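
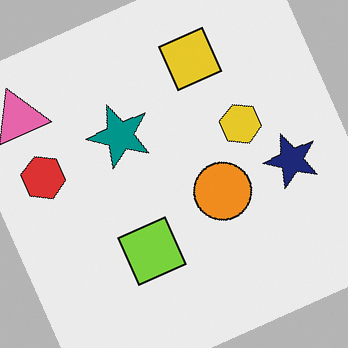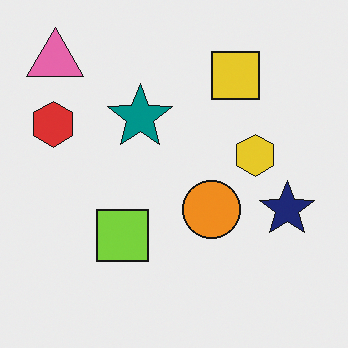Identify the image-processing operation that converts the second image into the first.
The image was rotated counter-clockwise by a moderate amount.

Every shape is tilted by the same angle and the image corners show triangular fill wedges — a whole-image rotation by a non-right angle.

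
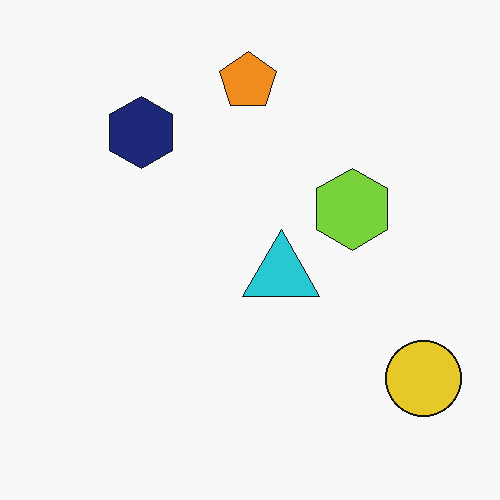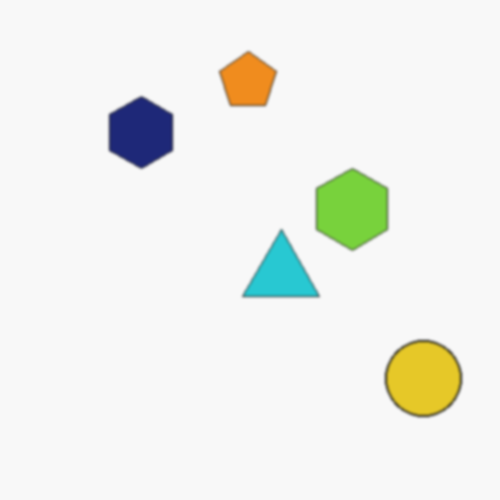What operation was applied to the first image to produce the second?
Lightly blurred.

Shape edges and outlines are uniformly softened across the whole image.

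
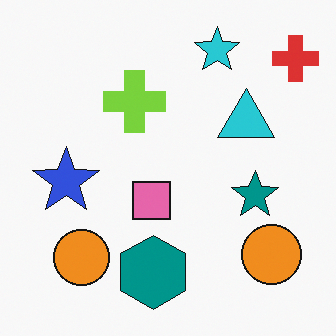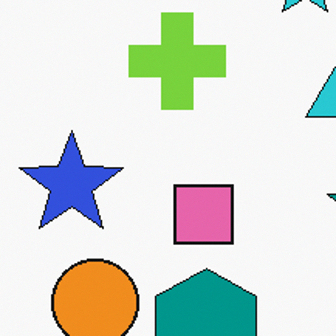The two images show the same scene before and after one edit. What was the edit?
The transformation is: cropped to a modestly smaller region and rescaled.

The visible shapes are larger and the field of view is narrower; shapes near the original edges may be partly or wholly outside the frame — a crop-and-rescale.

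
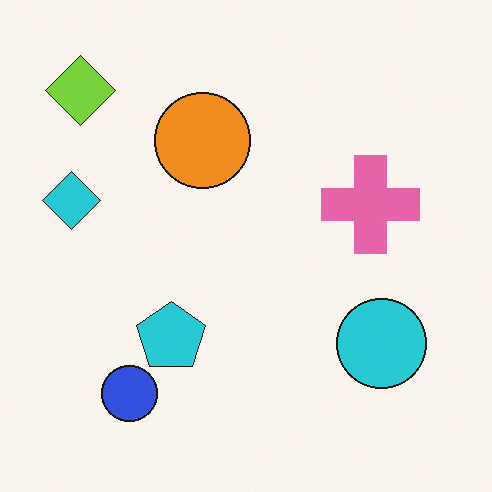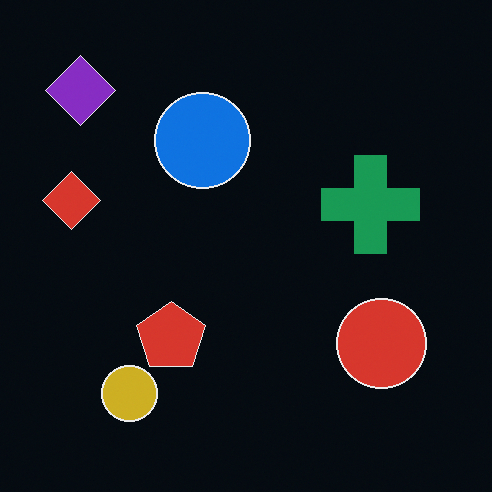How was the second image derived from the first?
The transformation is: color-inverted (negative).

The light background has become dark and every shape's color is its complement — a photographic negative.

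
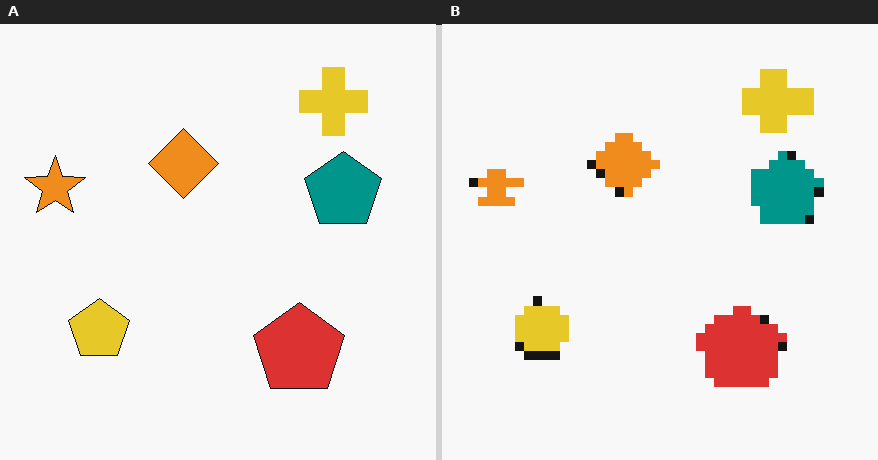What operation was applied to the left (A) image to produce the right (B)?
Heavily pixelated into large blocks.

Shapes are reduced to large square blocks; fine edges and outlines are lost — a downscale-then-upscale (mosaic) effect.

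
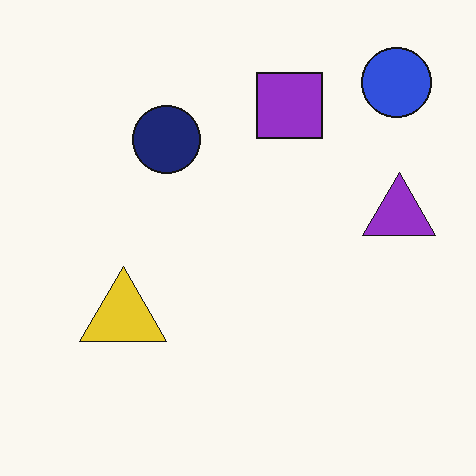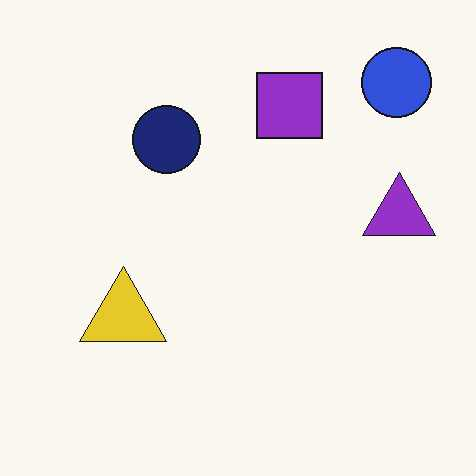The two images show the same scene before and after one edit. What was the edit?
It was given moderate JPEG compression.

Blocky 8×8 compression artifacts appear around shape edges and the flat background shows ringing — characteristic JPEG degradation.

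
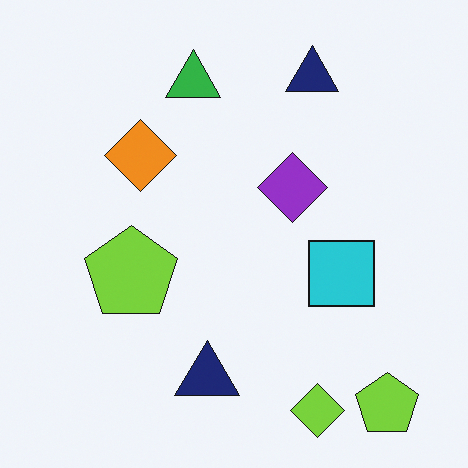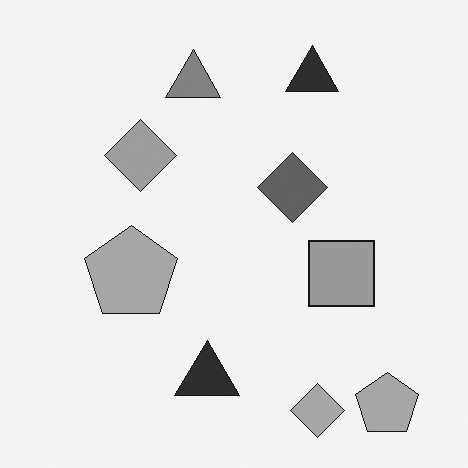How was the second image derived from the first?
The transformation is: converted to grayscale.

All color is removed — every shape is now a shade of grey.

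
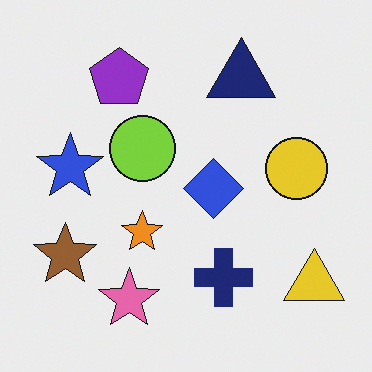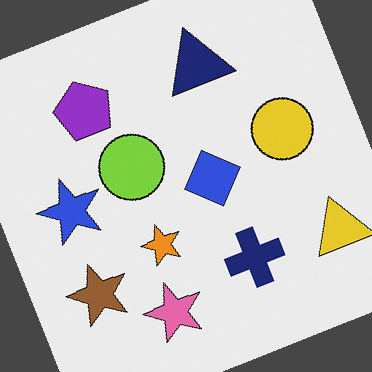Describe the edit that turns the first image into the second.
The transformation is: rotated counter-clockwise by a clearly visible amount.

Every shape is tilted by the same angle and the image corners show triangular fill wedges — a whole-image rotation by a non-right angle.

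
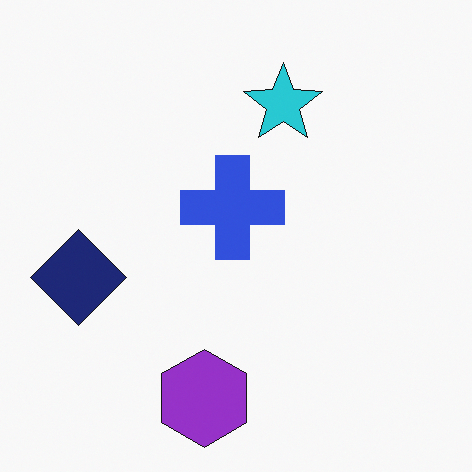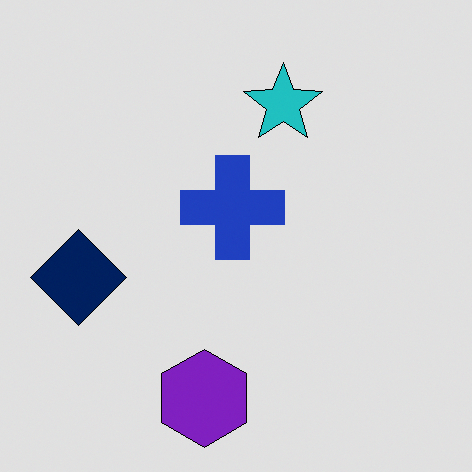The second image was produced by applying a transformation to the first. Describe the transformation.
It was posterized to a reduced palette.

Each flat color has snapped to a coarser quantized level — most visibly, the near-white background has dropped to a flat grey.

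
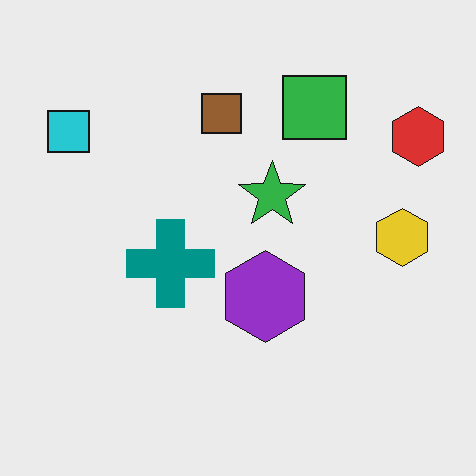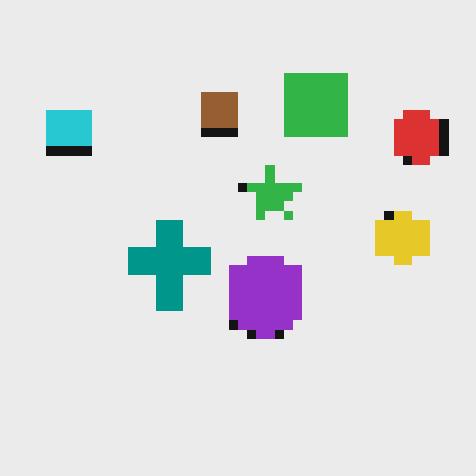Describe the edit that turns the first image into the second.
This is the original image coarsely pixelated.

Shapes are reduced to large square blocks; fine edges and outlines are lost — a downscale-then-upscale (mosaic) effect.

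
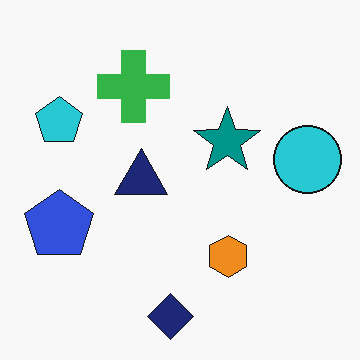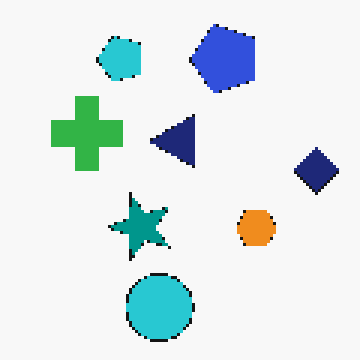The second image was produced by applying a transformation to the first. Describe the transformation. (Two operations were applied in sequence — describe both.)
The image was mildly pixelated, then transposed (reflected across the top-left ↔ bottom-right diagonal).

Shapes are reduced to large square blocks; fine edges and outlines are lost — a downscale-then-upscale (mosaic) effect. Shapes have swapped their row and column positions — what was in the top-right is now in the bottom-left — a diagonal reflection.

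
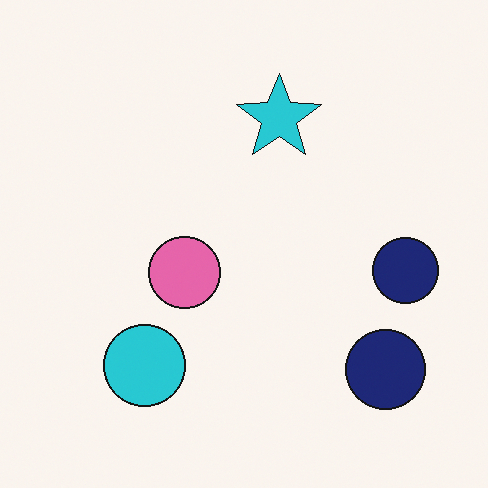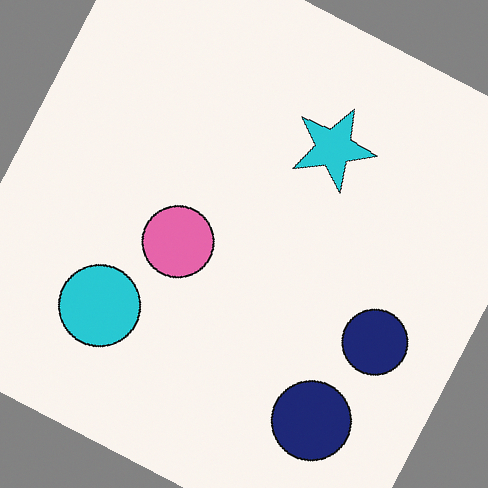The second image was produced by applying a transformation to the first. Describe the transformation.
The second image is the first rotated clockwise by a clearly visible amount.

Every shape is tilted by the same angle and the image corners show triangular fill wedges — a whole-image rotation by a non-right angle.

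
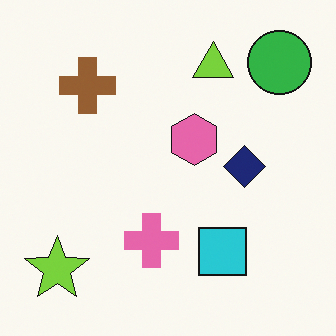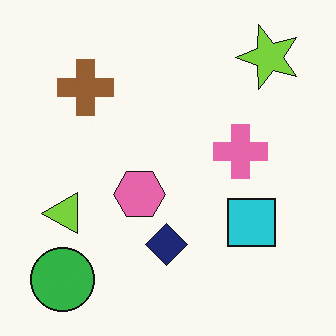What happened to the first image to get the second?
The transformation is: transposed (reflected across the top-left ↔ bottom-right diagonal).

Shapes have swapped their row and column positions — what was in the top-right is now in the bottom-left — a diagonal reflection.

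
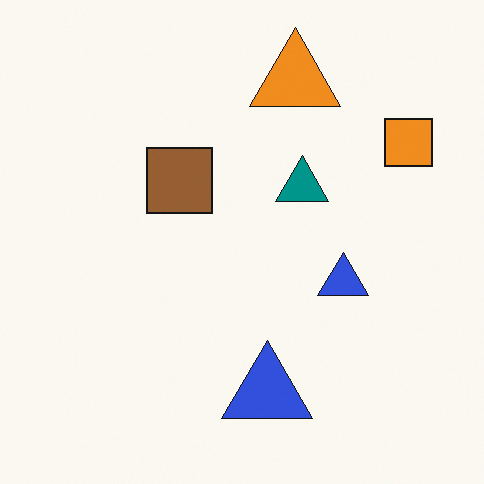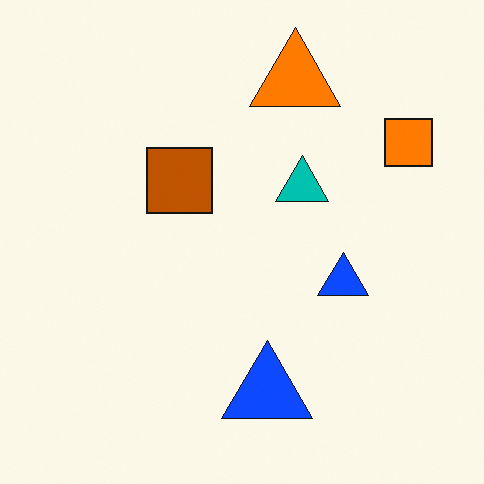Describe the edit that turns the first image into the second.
The second image is the first made much more vivid (saturation change).

All colors are more vivid — a global saturation change.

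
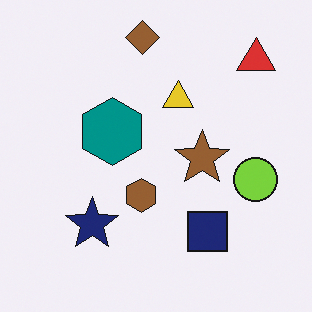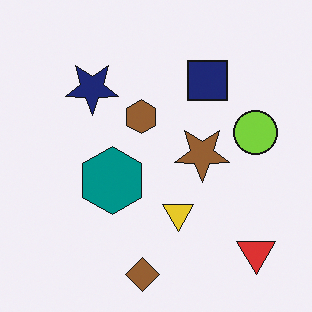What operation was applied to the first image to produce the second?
Flipped vertically (top ↔ bottom).

The brown diamond is in the top of the first image and the bottom of the second — shapes on opposite sides of the horizontal midline have swapped in a mirror flip.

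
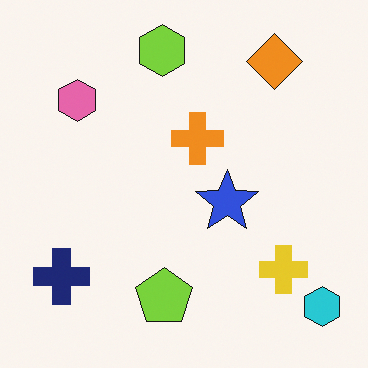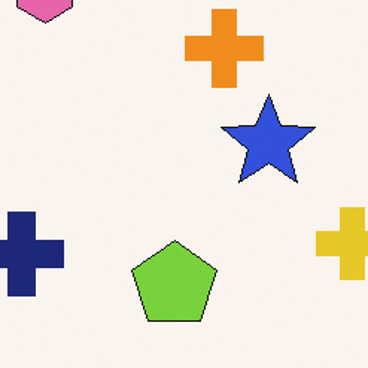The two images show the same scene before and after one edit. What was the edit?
It was cropped slightly and scaled back up.

The visible shapes are larger and the field of view is narrower; shapes near the original edges may be partly or wholly outside the frame — a crop-and-rescale.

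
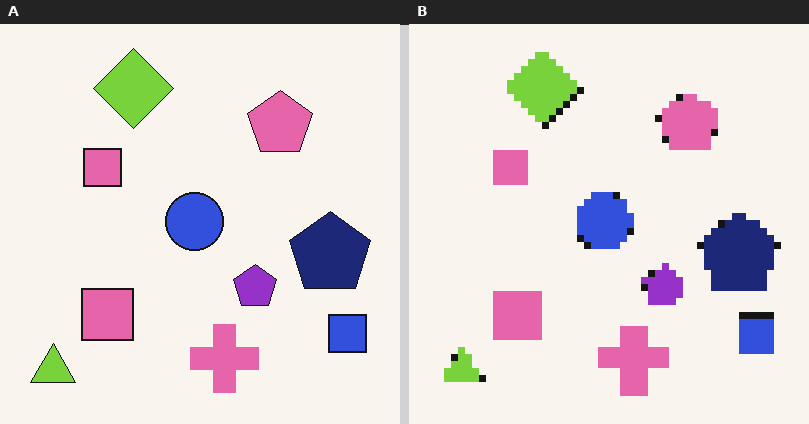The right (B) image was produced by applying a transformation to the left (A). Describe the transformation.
The transformation is: moderately pixelated.

Shapes are reduced to large square blocks; fine edges and outlines are lost — a downscale-then-upscale (mosaic) effect.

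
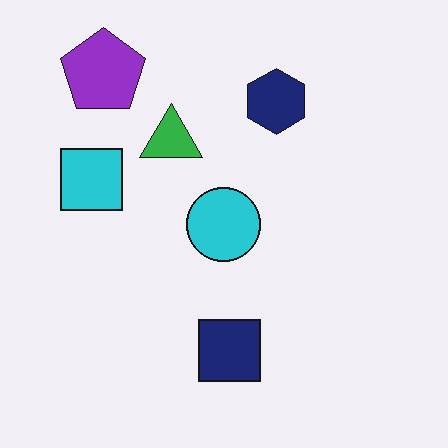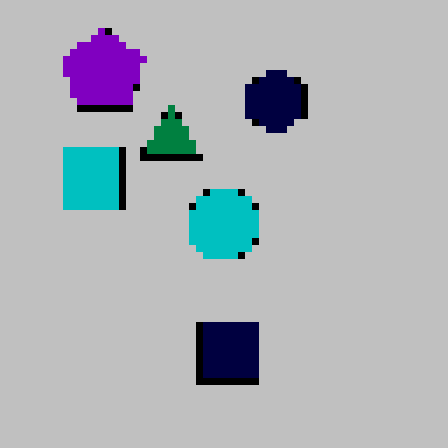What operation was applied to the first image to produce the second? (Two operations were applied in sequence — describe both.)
Heavily posterized to just a handful of flat colors, then moderately pixelated.

Each flat color has snapped to a coarser quantized level — most visibly, the near-white background has dropped to a flat grey. Shapes are reduced to large square blocks; fine edges and outlines are lost — a downscale-then-upscale (mosaic) effect.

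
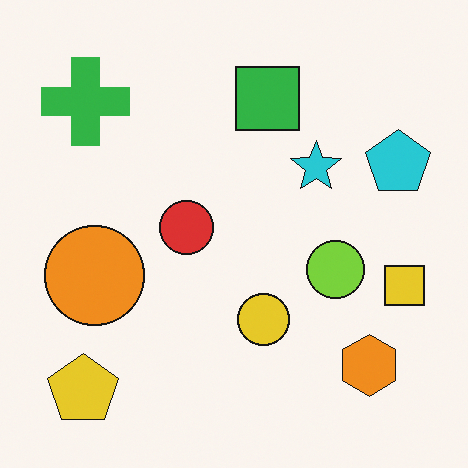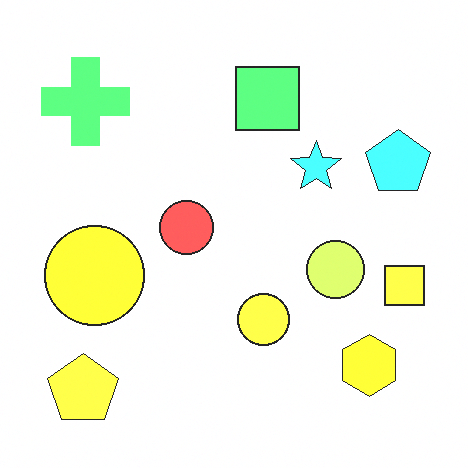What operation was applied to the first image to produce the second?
The second image is the first brightened a lot.

Every pixel — background and shapes alike — is uniformly brightened.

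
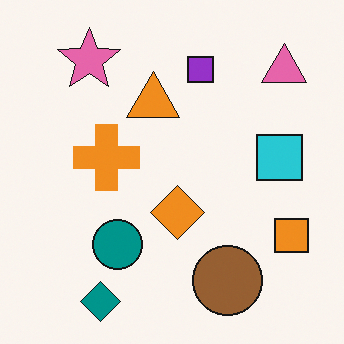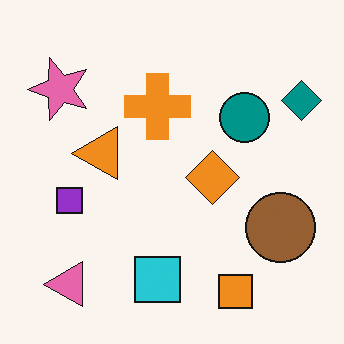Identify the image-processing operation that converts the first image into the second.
It was transposed (reflected across the top-left ↔ bottom-right diagonal).

Shapes have swapped their row and column positions — what was in the top-right is now in the bottom-left — a diagonal reflection.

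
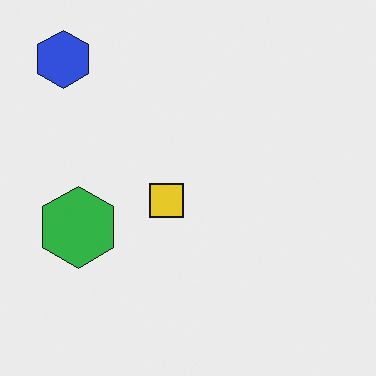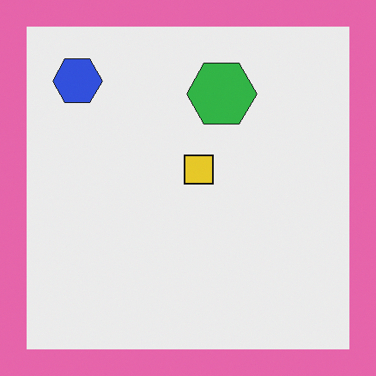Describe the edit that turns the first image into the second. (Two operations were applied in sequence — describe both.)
It was transposed (reflected across the top-left ↔ bottom-right diagonal), then framed with a pink border.

Shapes have swapped their row and column positions — what was in the top-right is now in the bottom-left — a diagonal reflection. A solid pink frame runs around the edge of the second image, with the content slightly shrunk inside it.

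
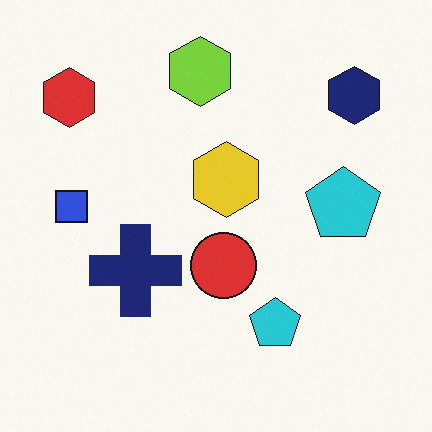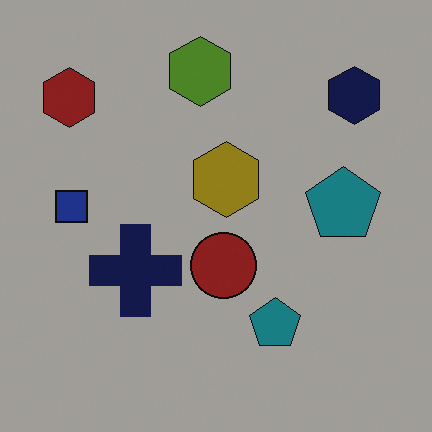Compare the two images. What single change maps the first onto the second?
Darkened a lot.

Every pixel — background and shapes alike — is uniformly darkened.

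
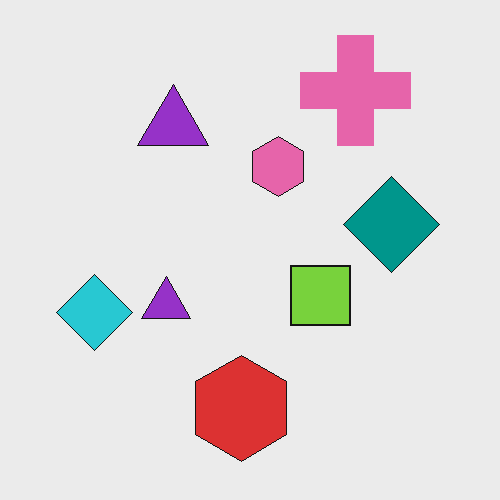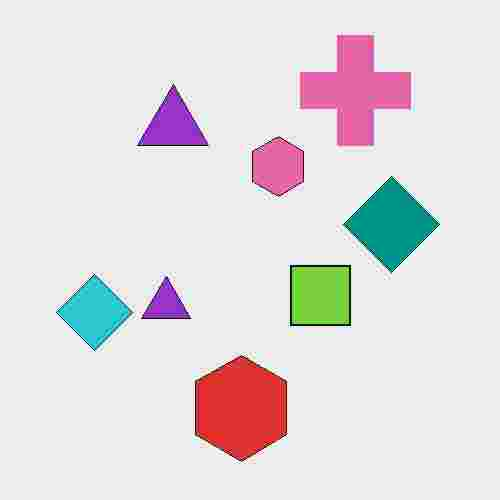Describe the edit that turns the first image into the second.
Heavily JPEG-compressed with obvious blocking artifacts.

Blocky 8×8 compression artifacts appear around shape edges and the flat background shows ringing — characteristic JPEG degradation.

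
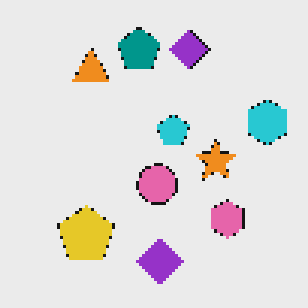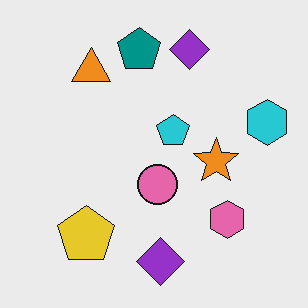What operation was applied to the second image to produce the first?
Lightly pixelated (a mild mosaic effect).

Shapes are reduced to large square blocks; fine edges and outlines are lost — a downscale-then-upscale (mosaic) effect.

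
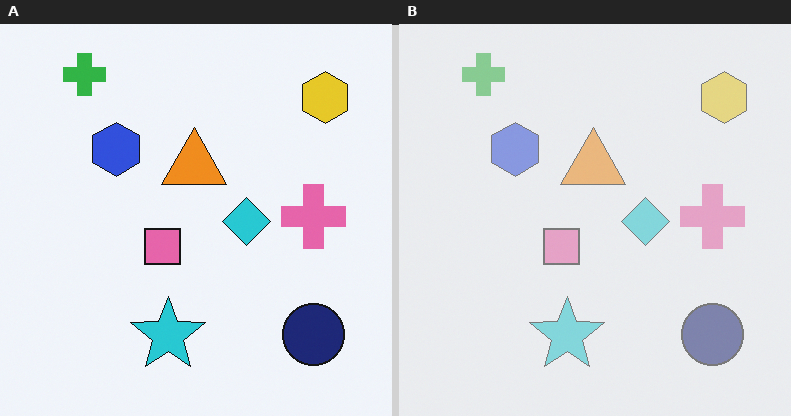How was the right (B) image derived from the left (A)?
This is the original image washed out (contrast reduced).

Tones are pushed toward mid-grey across the whole image — a global contrast change.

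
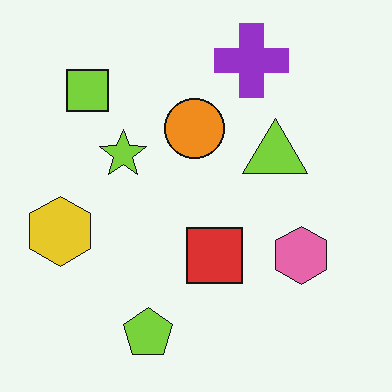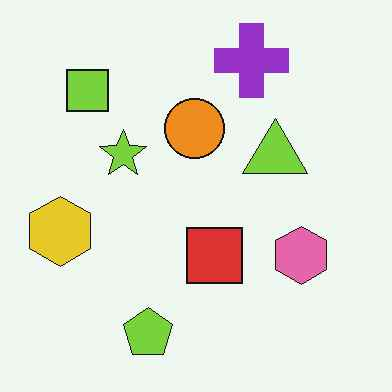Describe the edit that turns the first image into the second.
This is the original image JPEG-compressed with visible artifacts.

Blocky 8×8 compression artifacts appear around shape edges and the flat background shows ringing — characteristic JPEG degradation.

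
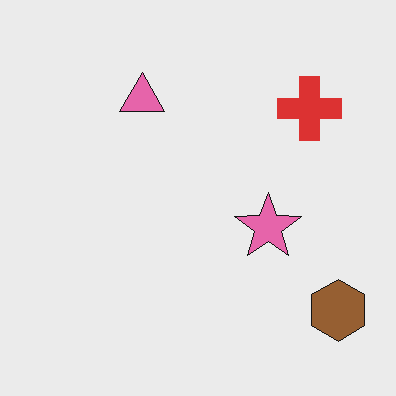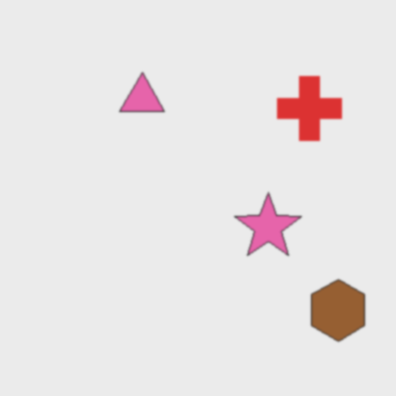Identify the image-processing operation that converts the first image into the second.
The image was given a subtle gaussian blur.

Shape edges and outlines are uniformly softened across the whole image.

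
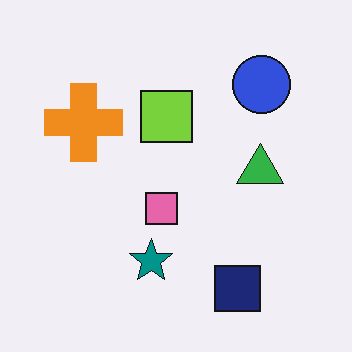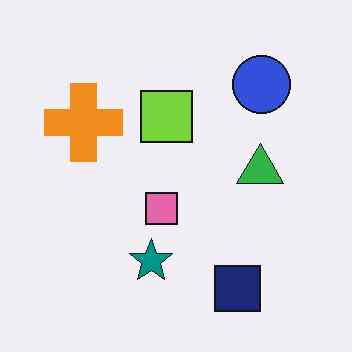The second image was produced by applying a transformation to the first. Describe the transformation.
The second image is the first given moderate JPEG compression.

Blocky 8×8 compression artifacts appear around shape edges and the flat background shows ringing — characteristic JPEG degradation.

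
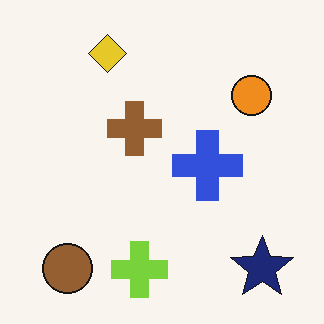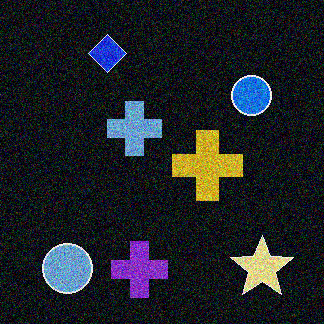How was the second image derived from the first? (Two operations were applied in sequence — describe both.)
This is the original image degraded with strong gaussian noise, then color-inverted (negative).

Random speckle covers the whole image, including the flat background. The light background has become dark and every shape's color is its complement — a photographic negative.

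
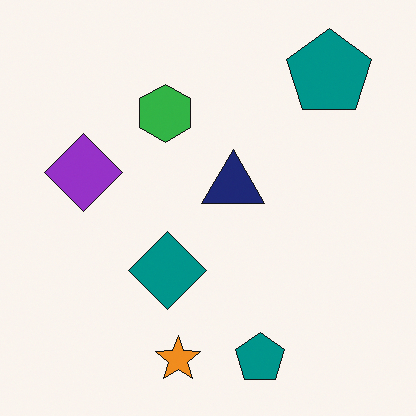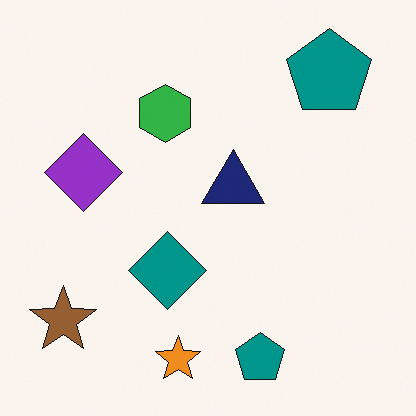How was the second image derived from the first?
The second image is the first overlaid with an additional brown star.

A brown star appears in the second image that is absent from the first.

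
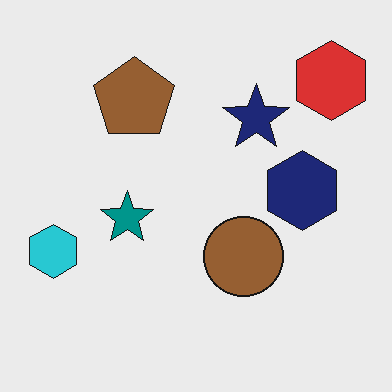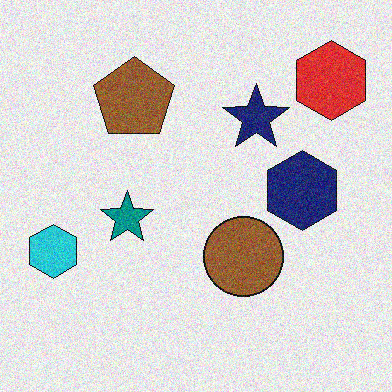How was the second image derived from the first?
The image was degraded with moderate additive noise.

Random speckle covers the whole image, including the flat background.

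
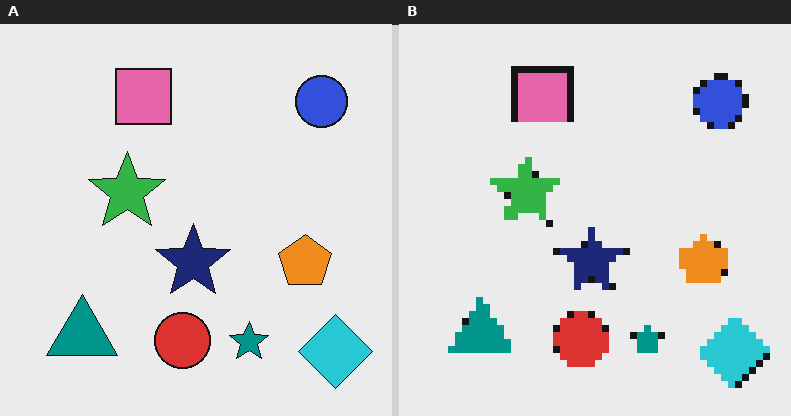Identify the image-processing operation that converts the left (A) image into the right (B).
This is the original image pixelated into visible square blocks.

Shapes are reduced to large square blocks; fine edges and outlines are lost — a downscale-then-upscale (mosaic) effect.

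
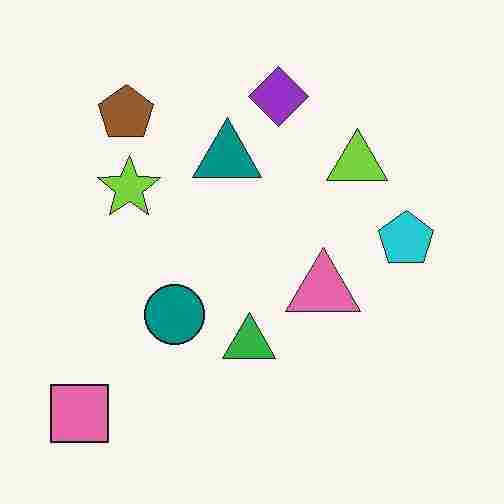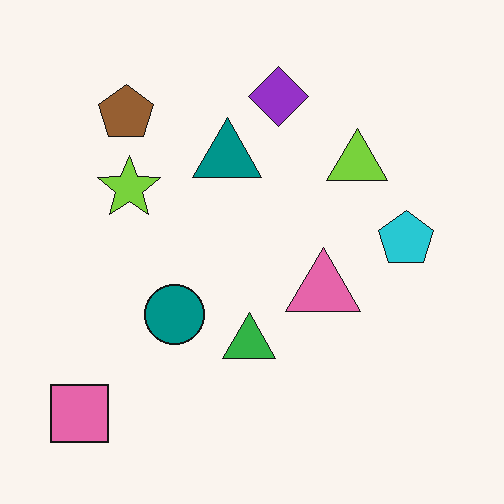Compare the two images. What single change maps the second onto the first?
The transformation is: degraded with heavy JPEG compression.

Blocky 8×8 compression artifacts appear around shape edges and the flat background shows ringing — characteristic JPEG degradation.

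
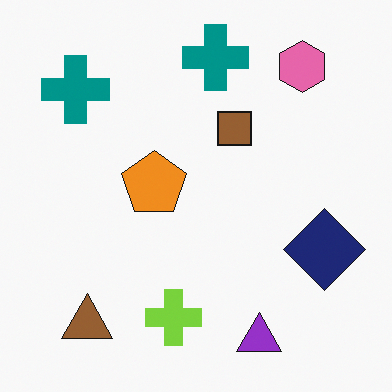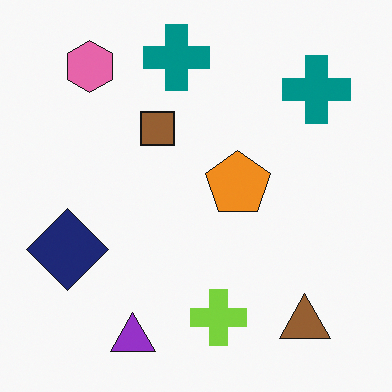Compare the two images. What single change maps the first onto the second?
It was flipped horizontally (left ↔ right).

The navy diamond is in the right of the first image and the left of the second — shapes on opposite sides of the vertical midline have swapped in a mirror flip.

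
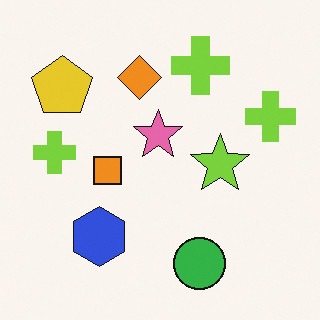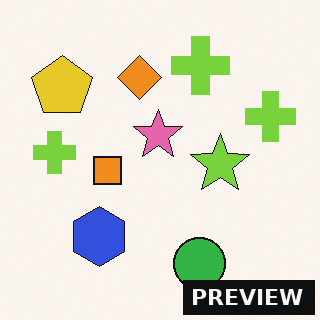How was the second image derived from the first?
The image was watermarked with the text "PREVIEW" in the lower-right corner.

A dark label reading "PREVIEW" appears in the lower-right corner.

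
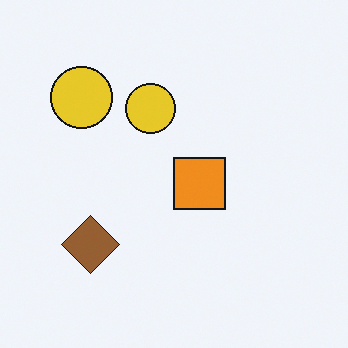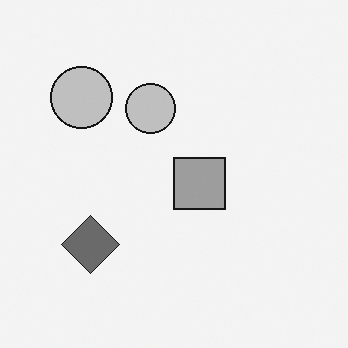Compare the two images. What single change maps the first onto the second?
This is the original image converted to grayscale.

All color is removed — every shape is now a shade of grey.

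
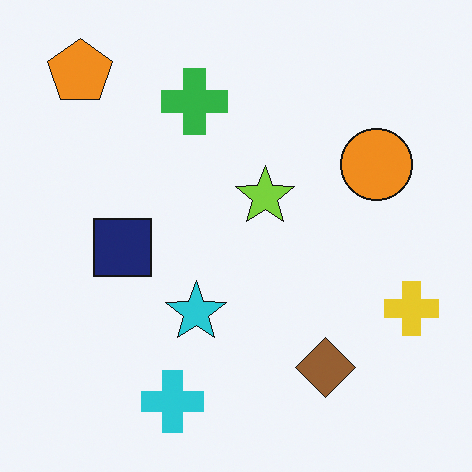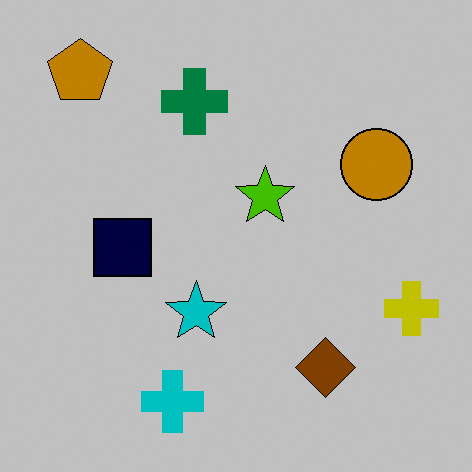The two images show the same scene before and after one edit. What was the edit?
It was heavily posterized to just a handful of flat colors.

Each flat color has snapped to a coarser quantized level — most visibly, the near-white background has dropped to a flat grey.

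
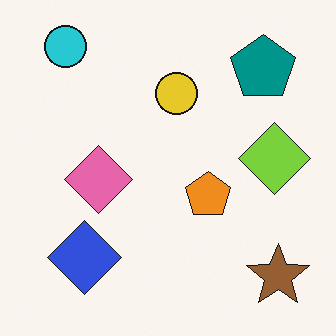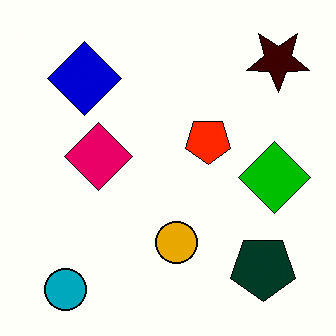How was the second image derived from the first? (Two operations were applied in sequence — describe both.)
The transformation is: flipped vertically (top ↔ bottom), then boosted in contrast.

The cyan circle is in the top-left of the first image and the bottom-left of the second — shapes on opposite sides of the horizontal midline have swapped in a mirror flip. Tones are pushed away from mid-grey across the whole image — a global contrast change.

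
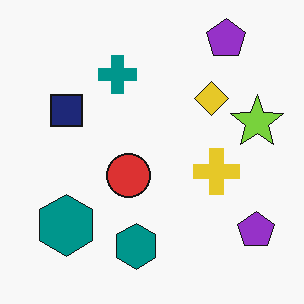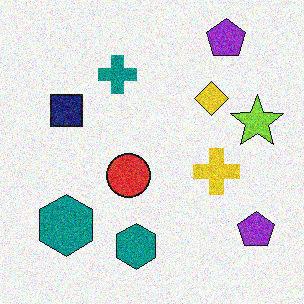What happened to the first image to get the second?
Degraded with visible gaussian noise.

Random speckle covers the whole image, including the flat background.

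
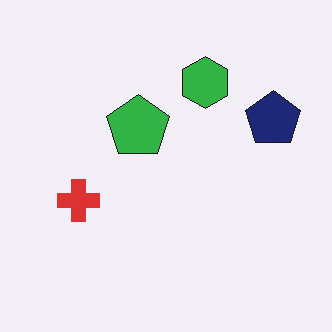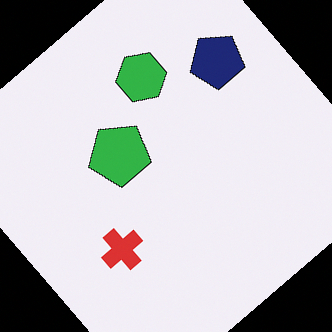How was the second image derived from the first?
The second image is the first rotated counter-clockwise by a large amount — several tens of degrees.

Every shape is tilted by the same angle and the image corners show triangular fill wedges — a whole-image rotation by a non-right angle.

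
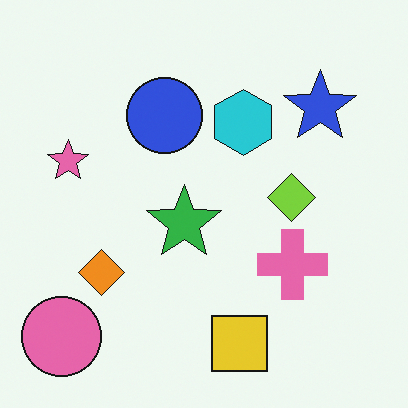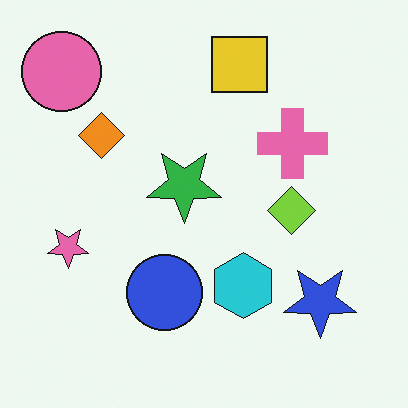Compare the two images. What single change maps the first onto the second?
The second image is the first flipped vertically (top ↔ bottom).

The yellow square is in the bottom of the first image and the top of the second — shapes on opposite sides of the horizontal midline have swapped in a mirror flip.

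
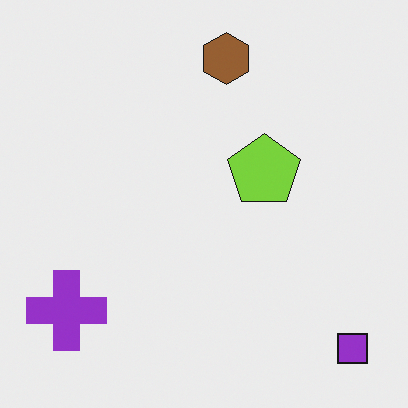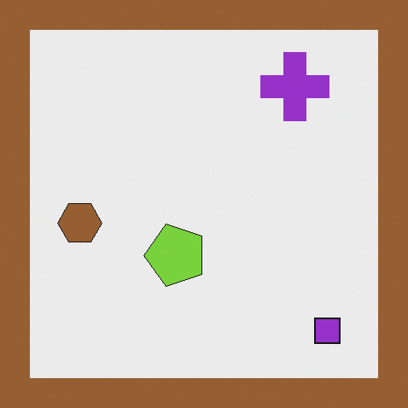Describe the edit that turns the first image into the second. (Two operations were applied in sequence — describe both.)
The image was transposed (reflected across the top-left ↔ bottom-right diagonal), then framed with a brown border.

Shapes have swapped their row and column positions — what was in the top-right is now in the bottom-left — a diagonal reflection. A solid brown frame runs around the edge of the second image, with the content slightly shrunk inside it.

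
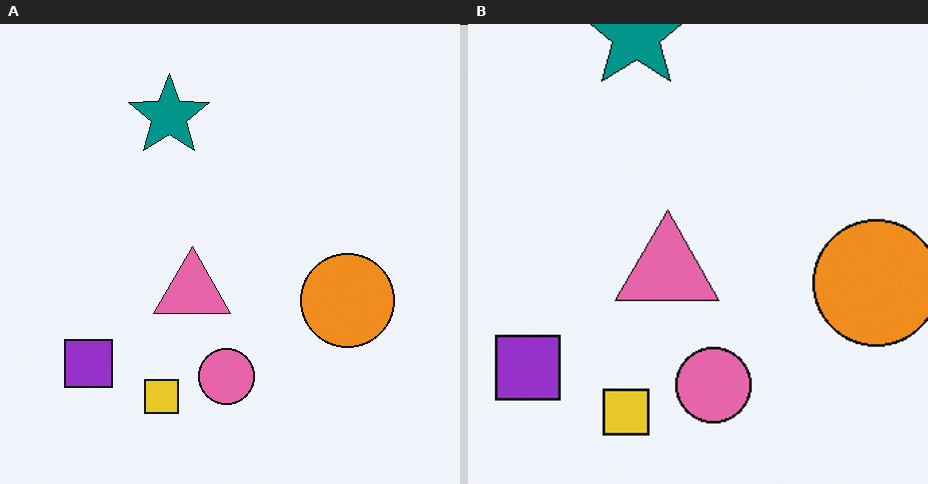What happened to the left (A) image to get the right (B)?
The right (B) image is the left (A) cropped slightly and scaled back up.

The visible shapes are larger and the field of view is narrower; shapes near the original edges may be partly or wholly outside the frame — a crop-and-rescale.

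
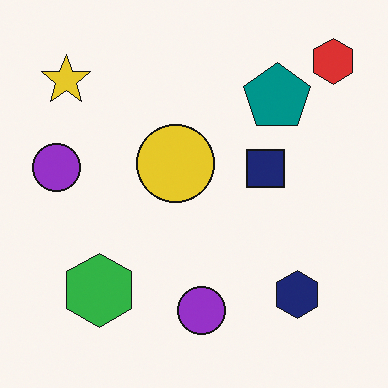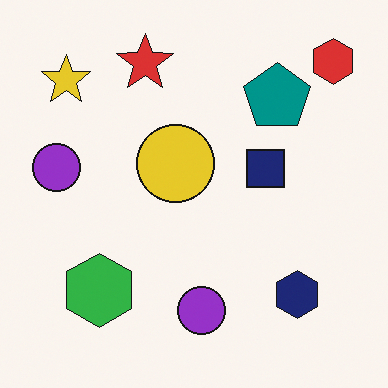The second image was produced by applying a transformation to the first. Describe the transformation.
The image was overlaid with an additional red star.

A red star appears in the second image that is absent from the first.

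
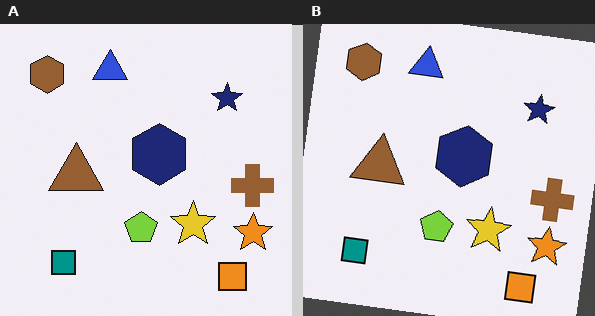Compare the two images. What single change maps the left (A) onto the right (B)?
The image was rotated clockwise by a few degrees.

Every shape is tilted by the same angle and the image corners show triangular fill wedges — a whole-image rotation by a non-right angle.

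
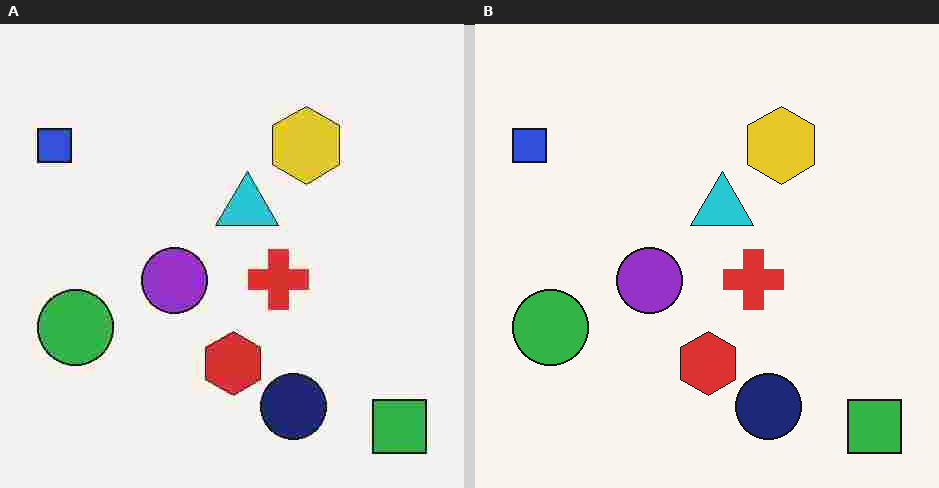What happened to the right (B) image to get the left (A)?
The image was degraded with heavy JPEG compression.

Blocky 8×8 compression artifacts appear around shape edges and the flat background shows ringing — characteristic JPEG degradation.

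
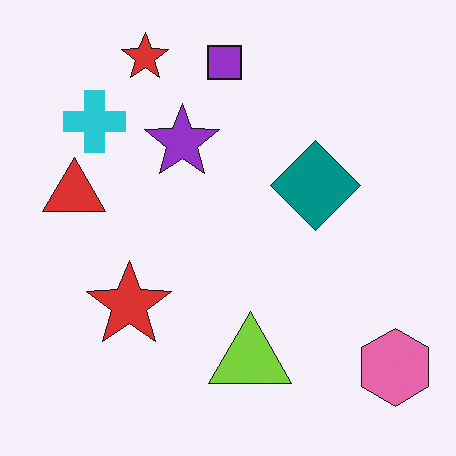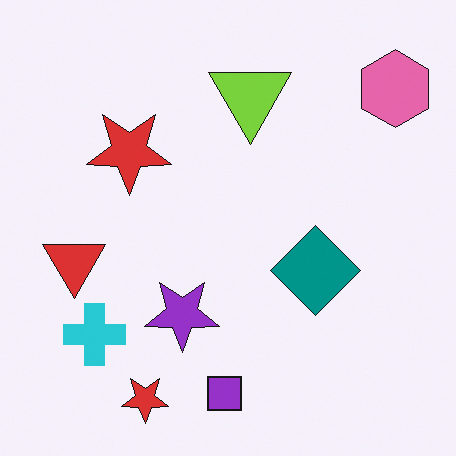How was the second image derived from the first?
The image was flipped vertically (top ↔ bottom).

The purple square is in the top of the first image and the bottom of the second — shapes on opposite sides of the horizontal midline have swapped in a mirror flip.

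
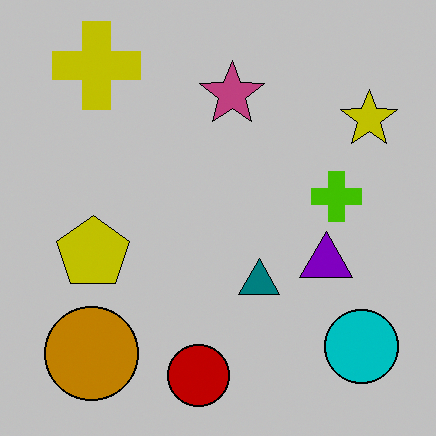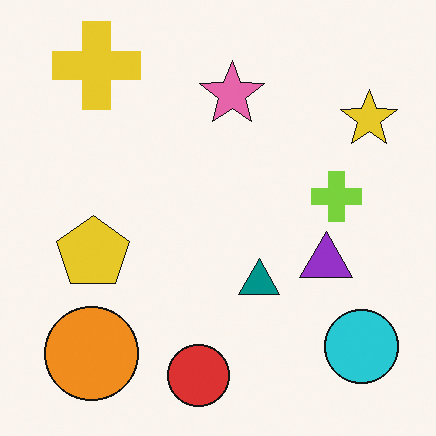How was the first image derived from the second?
Aggressively posterized.

Each flat color has snapped to a coarser quantized level — most visibly, the near-white background has dropped to a flat grey.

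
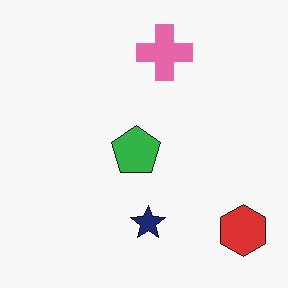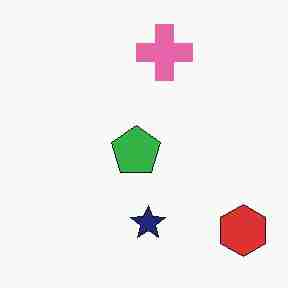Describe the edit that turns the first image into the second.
The transformation is: heavily JPEG-compressed with obvious blocking artifacts.

Blocky 8×8 compression artifacts appear around shape edges and the flat background shows ringing — characteristic JPEG degradation.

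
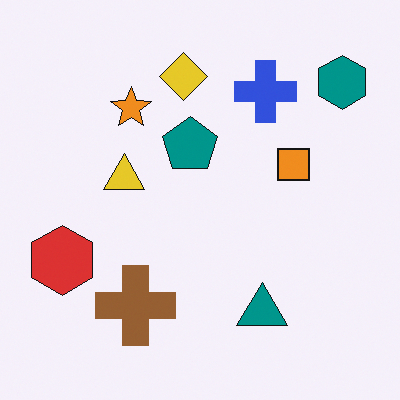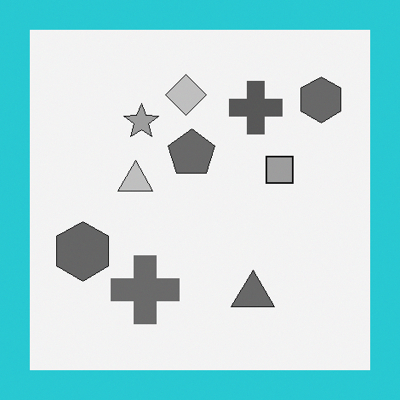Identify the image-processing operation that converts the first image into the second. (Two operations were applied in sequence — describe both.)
The second image is the first converted to grayscale, then framed with a cyan border.

All color is removed — every shape is now a shade of grey. A solid cyan frame runs around the edge of the second image, with the content slightly shrunk inside it.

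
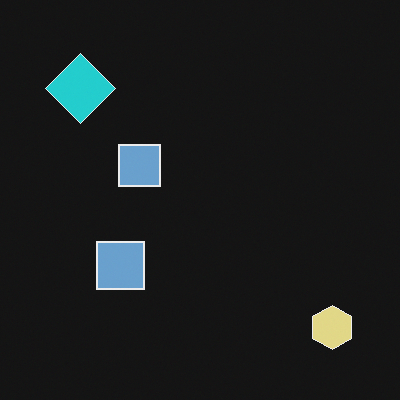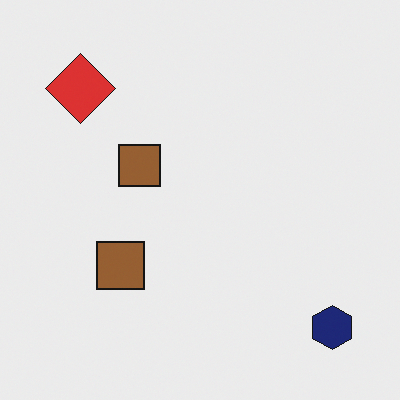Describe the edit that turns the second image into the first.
The first image is the second color-inverted (negative).

The light background has become dark and every shape's color is its complement — a photographic negative.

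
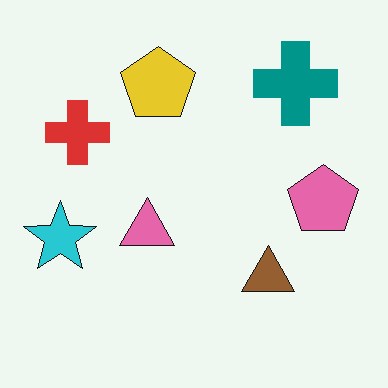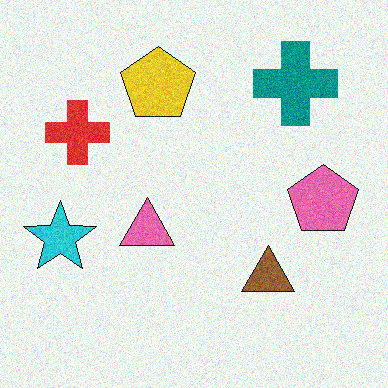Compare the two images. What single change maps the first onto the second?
This is the original image degraded with moderate additive noise.

Random speckle covers the whole image, including the flat background.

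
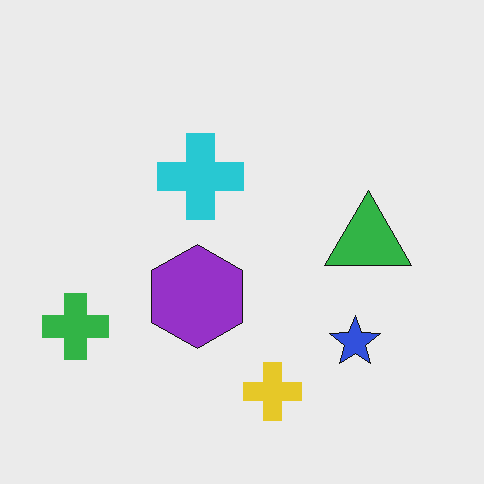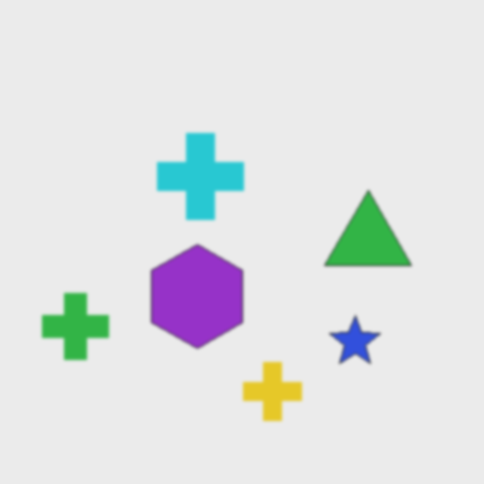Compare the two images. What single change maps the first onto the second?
It was slightly softened.

Shape edges and outlines are uniformly softened across the whole image.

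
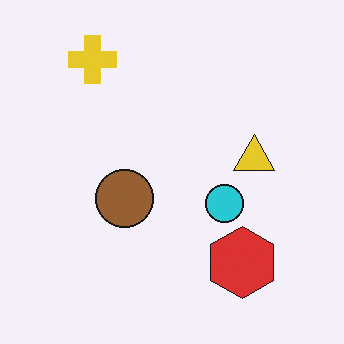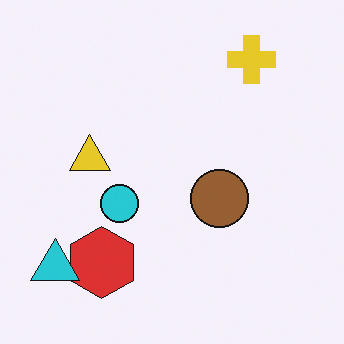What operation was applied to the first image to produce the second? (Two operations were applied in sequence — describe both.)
It was flipped horizontally (left ↔ right), then overlaid with an additional cyan triangle.

The yellow triangle is in the right of the first image and the left of the second — shapes on opposite sides of the vertical midline have swapped in a mirror flip. A cyan triangle appears in the second image that is absent from the first.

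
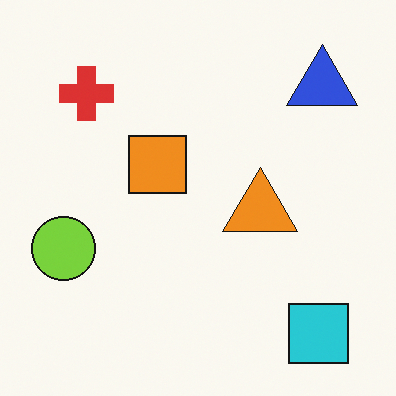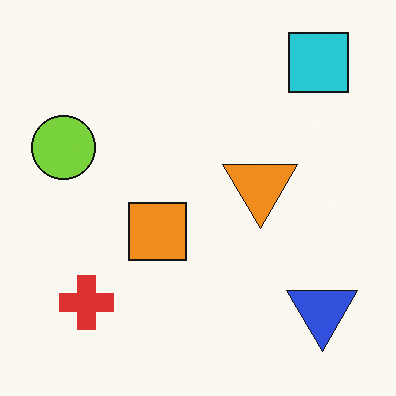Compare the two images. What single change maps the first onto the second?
The transformation is: flipped vertically (top ↔ bottom).

The cyan square is in the bottom-right of the first image and the top-right of the second — shapes on opposite sides of the horizontal midline have swapped in a mirror flip.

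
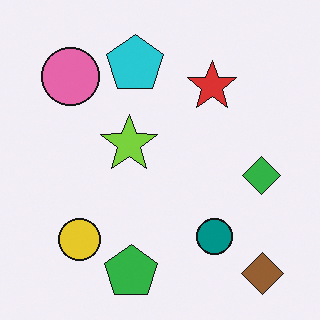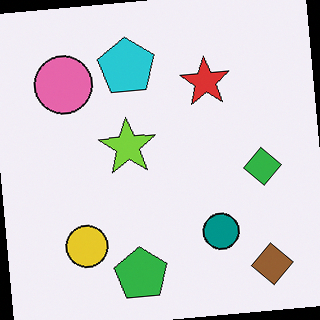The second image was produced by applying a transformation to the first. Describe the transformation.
The second image is the first rotated counter-clockwise by a small amount.

Every shape is tilted by the same angle and the image corners show triangular fill wedges — a whole-image rotation by a non-right angle.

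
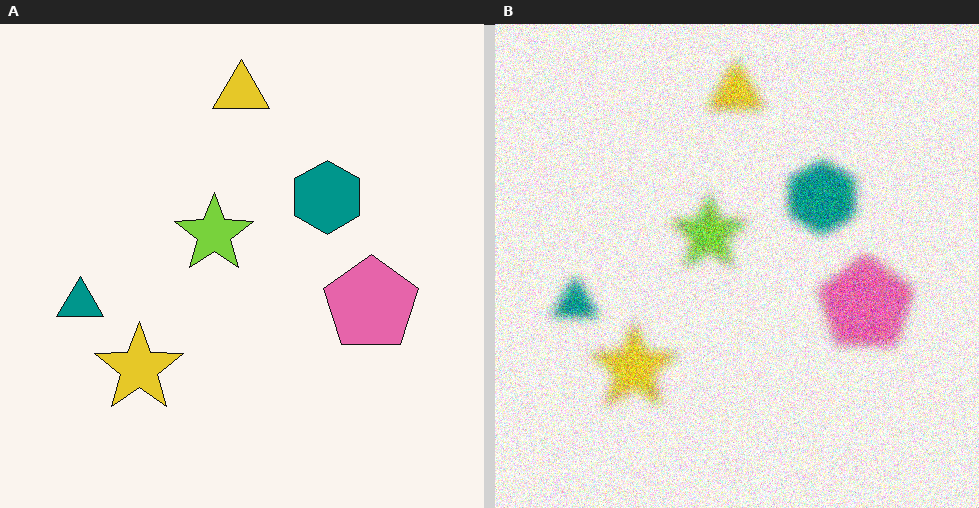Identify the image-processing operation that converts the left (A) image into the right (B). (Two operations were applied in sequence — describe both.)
This is the original image heavily blurred, then degraded with a thick layer of grain.

Shape edges and outlines are uniformly softened across the whole image. Random speckle covers the whole image, including the flat background.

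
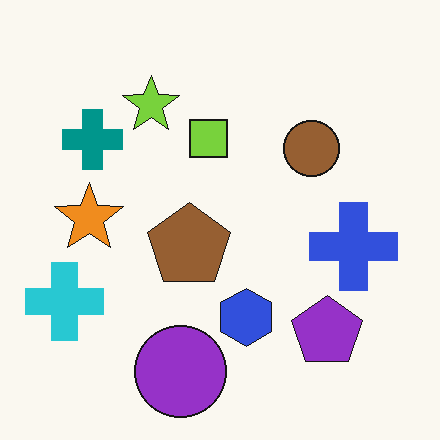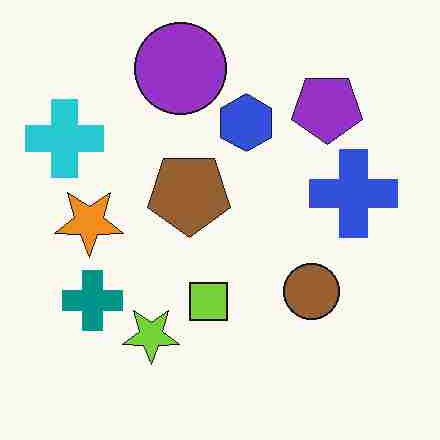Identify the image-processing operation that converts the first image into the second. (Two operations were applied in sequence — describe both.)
The image was heavily JPEG-compressed with obvious blocking artifacts, then flipped vertically (top ↔ bottom).

Blocky 8×8 compression artifacts appear around shape edges and the flat background shows ringing — characteristic JPEG degradation. The purple circle is in the bottom of the first image and the top of the second — shapes on opposite sides of the horizontal midline have swapped in a mirror flip.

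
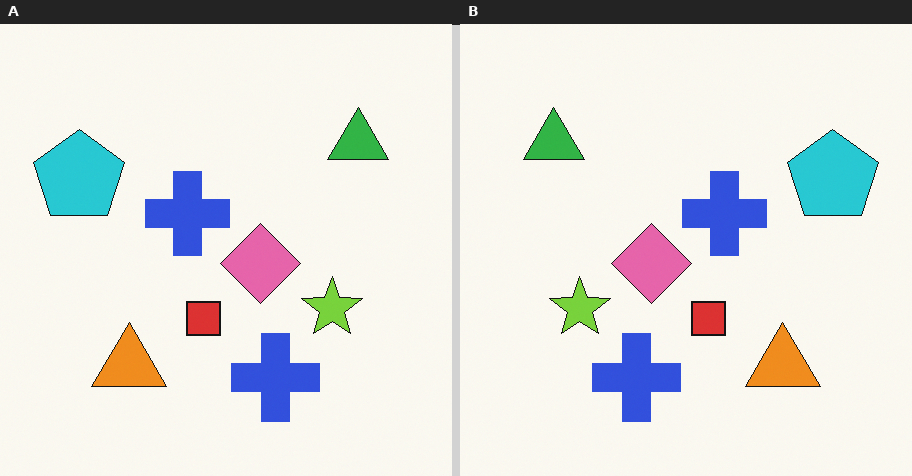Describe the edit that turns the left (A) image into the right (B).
The image was flipped horizontally (left ↔ right).

The cyan pentagon is in the left of the left (A) image and the right of the right (B) — shapes on opposite sides of the vertical midline have swapped in a mirror flip.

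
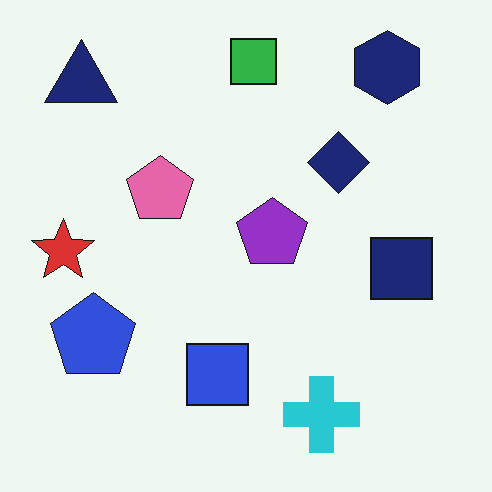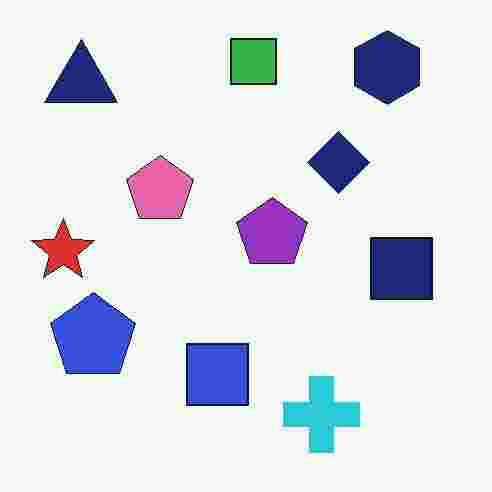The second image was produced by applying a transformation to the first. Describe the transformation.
The image was heavily JPEG-compressed with obvious blocking artifacts.

Blocky 8×8 compression artifacts appear around shape edges and the flat background shows ringing — characteristic JPEG degradation.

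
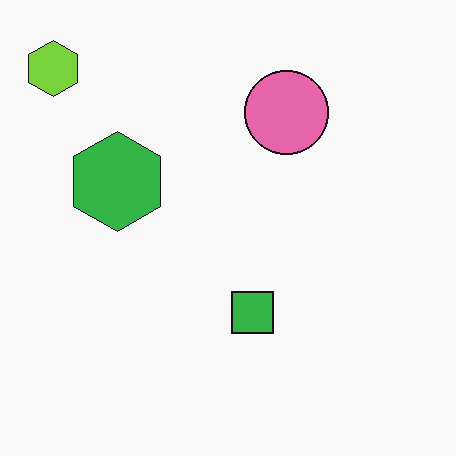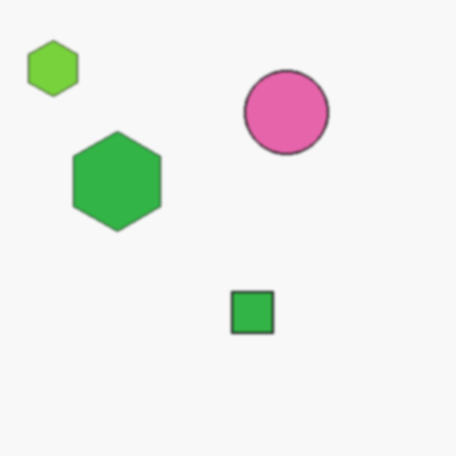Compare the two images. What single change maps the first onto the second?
This is the original image given a subtle gaussian blur.

Shape edges and outlines are uniformly softened across the whole image.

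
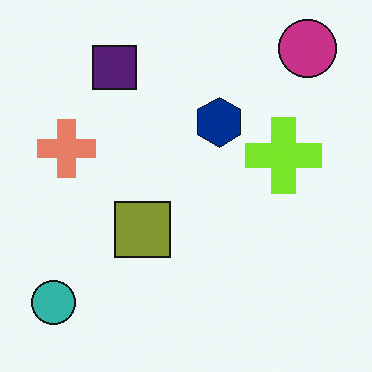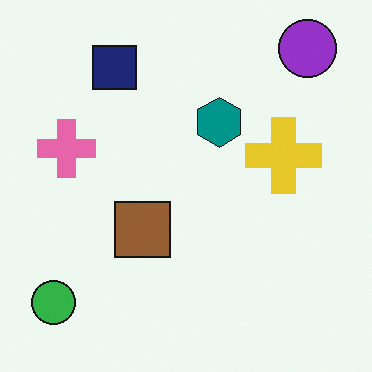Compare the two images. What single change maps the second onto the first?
The transformation is: hue-shifted by a small amount.

Every shape's color has rotated by the same amount around the hue wheel — a uniform hue shift.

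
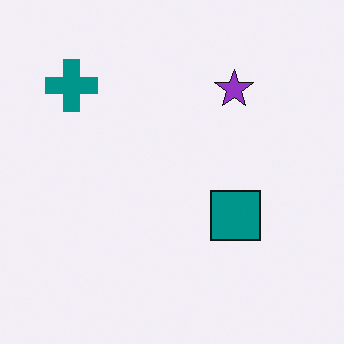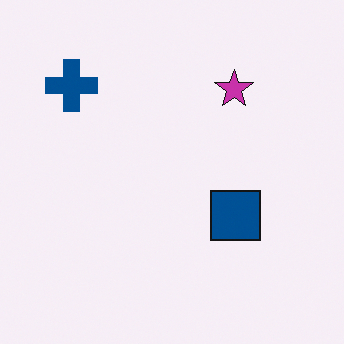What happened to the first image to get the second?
The second image is the first hue-shifted by a small amount.

Every shape's color has rotated by the same amount around the hue wheel — a uniform hue shift.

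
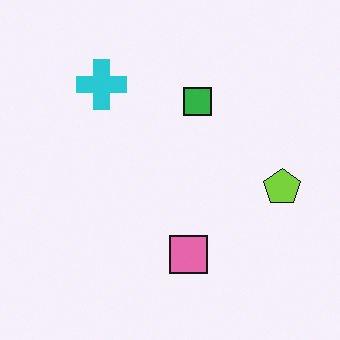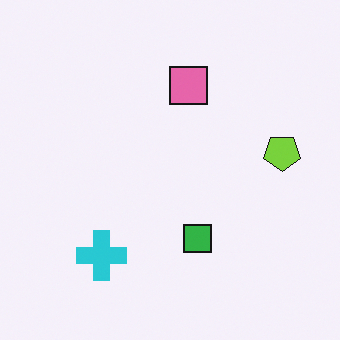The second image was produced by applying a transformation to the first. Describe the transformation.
The second image is the first flipped vertically (top ↔ bottom).

The cyan cross is in the top-left of the first image and the bottom-left of the second — shapes on opposite sides of the horizontal midline have swapped in a mirror flip.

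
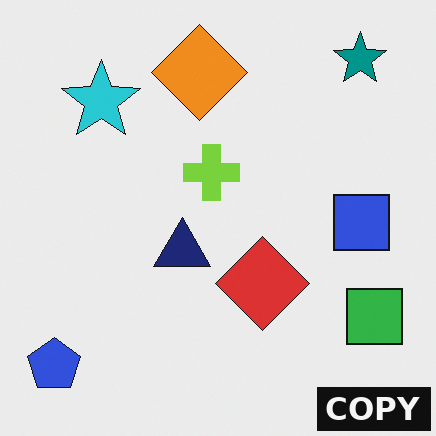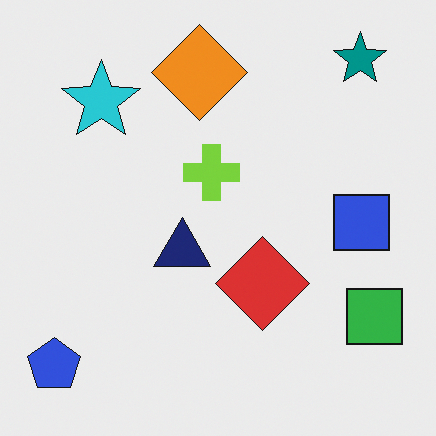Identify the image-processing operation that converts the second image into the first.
Watermarked with the text "COPY" in the lower-right corner.

A dark label reading "COPY" appears in the lower-right corner.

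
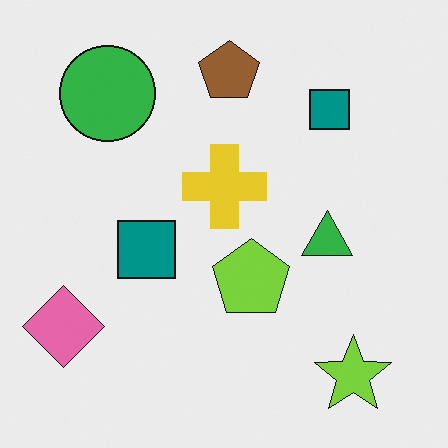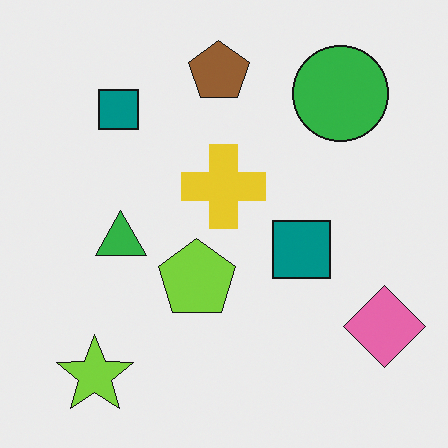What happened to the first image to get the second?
The second image is the first flipped horizontally (left ↔ right).

The pink diamond is in the bottom-left of the first image and the bottom-right of the second — shapes on opposite sides of the vertical midline have swapped in a mirror flip.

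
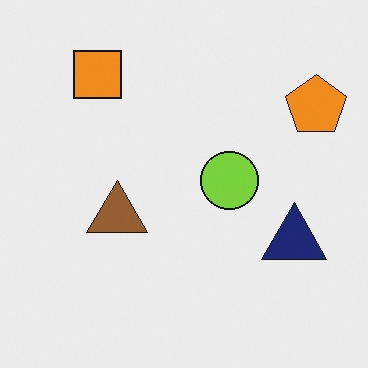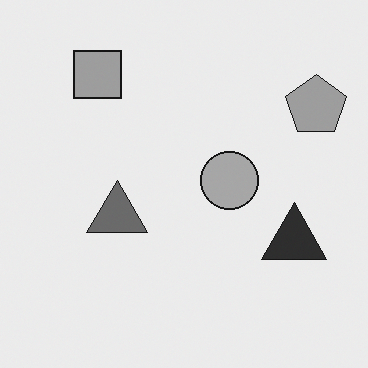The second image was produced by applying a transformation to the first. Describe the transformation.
Converted to grayscale.

All color is removed — every shape is now a shade of grey.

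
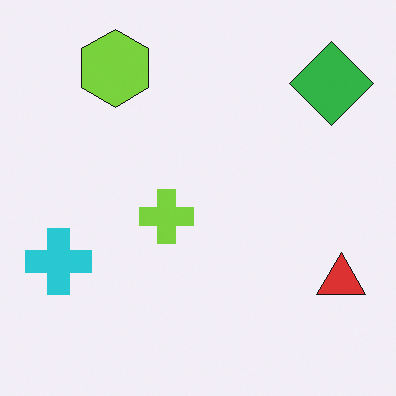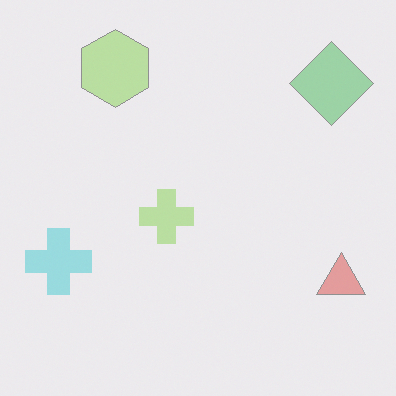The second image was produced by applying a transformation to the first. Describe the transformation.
The image was given much lower contrast.

Tones are pushed toward mid-grey across the whole image — a global contrast change.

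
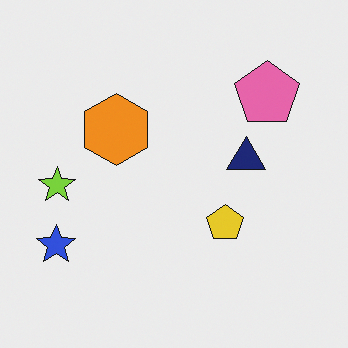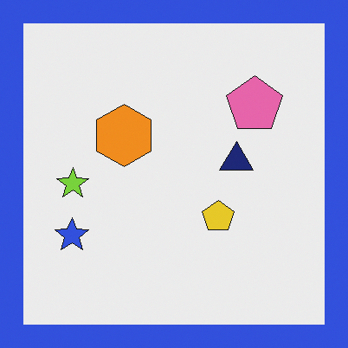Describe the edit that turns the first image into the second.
The image was framed with a blue border.

A solid blue frame runs around the edge of the second image, with the content slightly shrunk inside it.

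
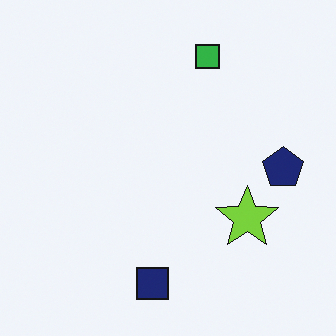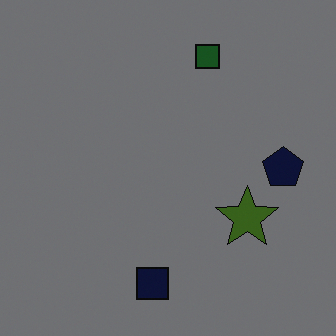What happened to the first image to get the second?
The image was substantially darkened.

Every pixel — background and shapes alike — is uniformly darkened.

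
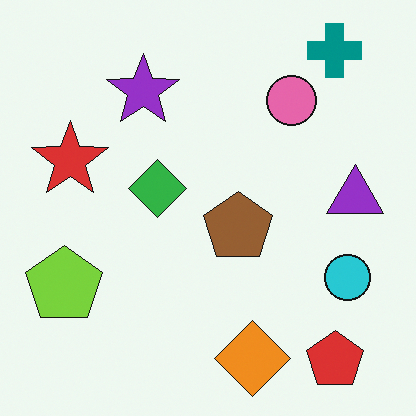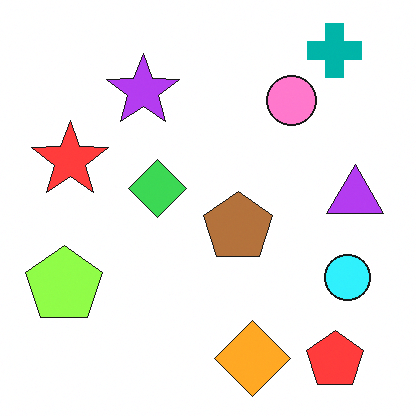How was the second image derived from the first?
This is the original image brightened a little.

Every pixel — background and shapes alike — is uniformly brightened.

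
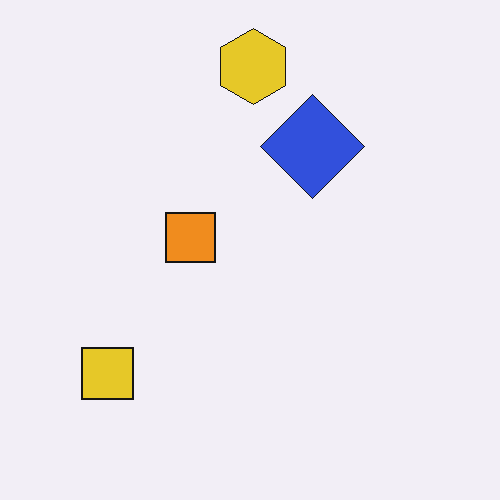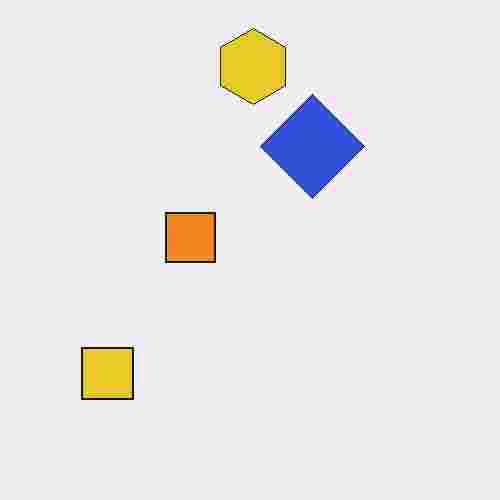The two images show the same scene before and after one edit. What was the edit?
This is the original image degraded with heavy JPEG compression.

Blocky 8×8 compression artifacts appear around shape edges and the flat background shows ringing — characteristic JPEG degradation.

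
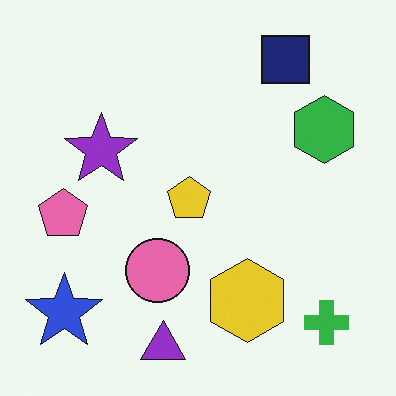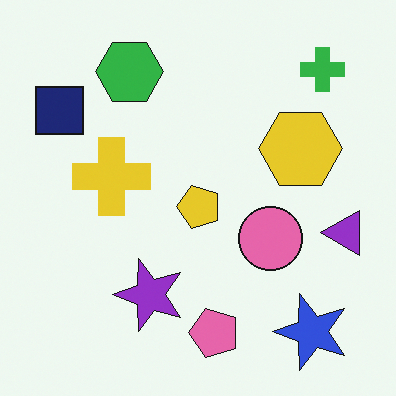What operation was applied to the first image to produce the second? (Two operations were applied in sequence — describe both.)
The second image is the first rotated 90° counter-clockwise, then overlaid with an additional yellow cross.

The green cross sits in the bottom-right of the first image and the top-right of the second — consistent with a whole-image 90° counter-clockwise rotation. A yellow cross appears in the second image that is absent from the first.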